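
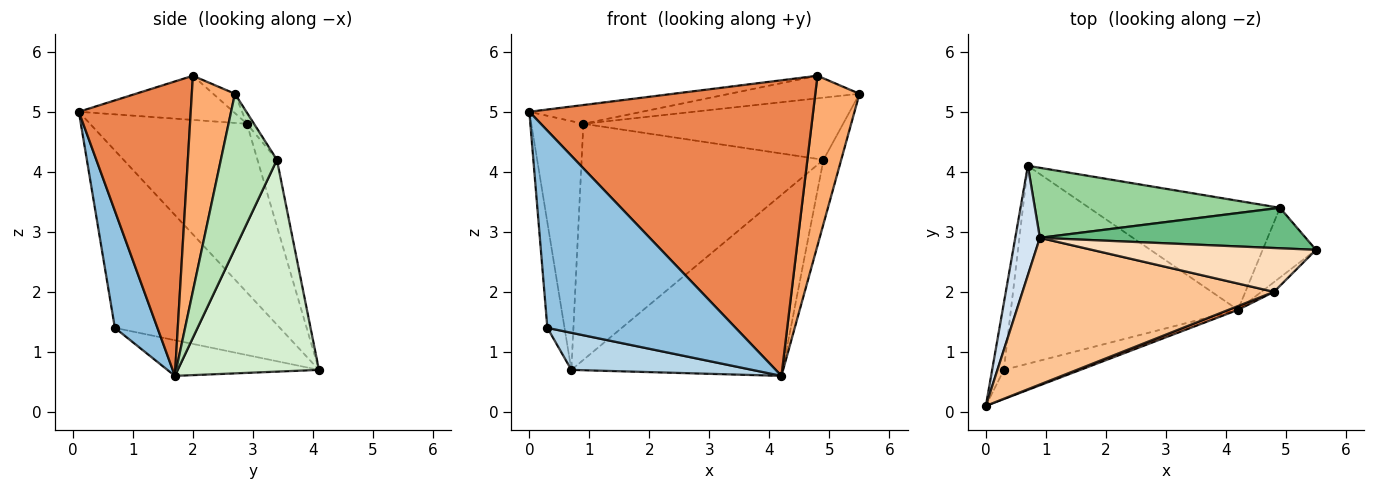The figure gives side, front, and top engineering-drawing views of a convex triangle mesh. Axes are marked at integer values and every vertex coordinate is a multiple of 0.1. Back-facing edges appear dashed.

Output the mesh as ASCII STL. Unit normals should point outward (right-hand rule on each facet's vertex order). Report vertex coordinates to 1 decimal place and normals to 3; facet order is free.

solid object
 facet normal -0.992 0.103 -0.065
  outer loop
   vertex 0.3 0.7 1.4
   vertex 0.0 0.1 5.0
   vertex 0.7 4.1 0.7
  endloop
 endfacet
 facet normal 0.218 -0.965 -0.143
  outer loop
   vertex 0.3 0.7 1.4
   vertex 4.2 1.7 0.6
   vertex 0.0 0.1 5.0
  endloop
 endfacet
 facet normal -0.153 -0.182 -0.971
  outer loop
   vertex 0.3 0.7 1.4
   vertex 0.7 4.1 0.7
   vertex 4.2 1.7 0.6
  endloop
 endfacet
 facet normal -0.940 0.312 0.137
  outer loop
   vertex 0.9 2.9 4.8
   vertex 0.7 4.1 0.7
   vertex 0.0 0.1 5.0
  endloop
 endfacet
 facet normal 0.367 -0.930 0.012
  outer loop
   vertex 4.8 2.0 5.6
   vertex 0.0 0.1 5.0
   vertex 4.2 1.7 0.6
  endloop
 endfacet
 facet normal 0.698 -0.715 -0.041
  outer loop
   vertex 4.8 2.0 5.6
   vertex 4.2 1.7 0.6
   vertex 5.5 2.7 5.3
  endloop
 endfacet
 facet normal -0.172 0.125 0.977
  outer loop
   vertex 4.8 2.0 5.6
   vertex 0.9 2.9 4.8
   vertex 0.0 0.1 5.0
  endloop
 endfacet
 facet normal -0.077 0.456 0.886
  outer loop
   vertex 4.8 2.0 5.6
   vertex 5.5 2.7 5.3
   vertex 0.9 2.9 4.8
  endloop
 endfacet
 facet normal -0.023 0.838 0.546
  outer loop
   vertex 4.9 3.4 4.2
   vertex 0.9 2.9 4.8
   vertex 5.5 2.7 5.3
  endloop
 endfacet
 facet normal -0.077 0.956 0.284
  outer loop
   vertex 4.9 3.4 4.2
   vertex 0.7 4.1 0.7
   vertex 0.9 2.9 4.8
  endloop
 endfacet
 facet normal 0.906 0.287 -0.312
  outer loop
   vertex 4.9 3.4 4.2
   vertex 5.5 2.7 5.3
   vertex 4.2 1.7 0.6
  endloop
 endfacet
 facet normal 0.497 0.743 -0.448
  outer loop
   vertex 4.9 3.4 4.2
   vertex 4.2 1.7 0.6
   vertex 0.7 4.1 0.7
  endloop
 endfacet
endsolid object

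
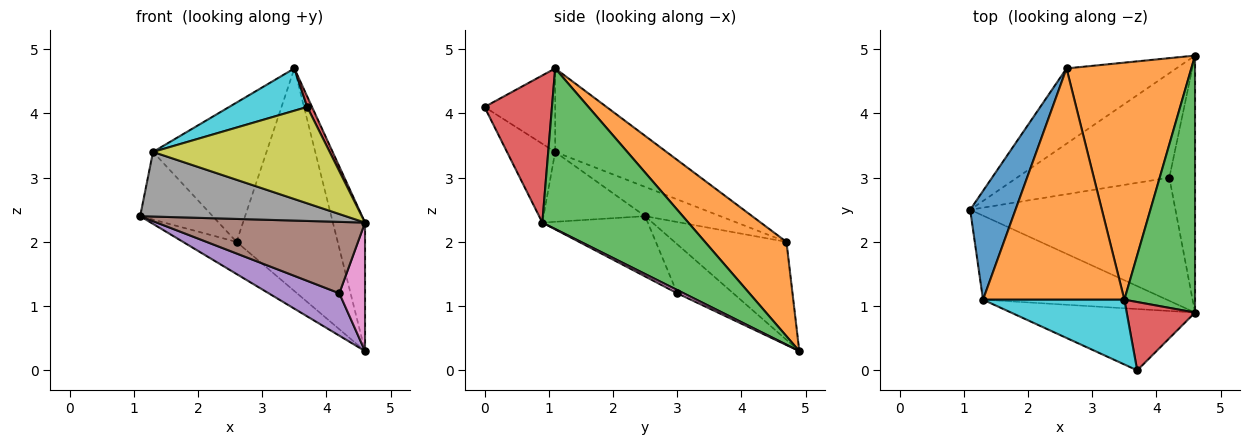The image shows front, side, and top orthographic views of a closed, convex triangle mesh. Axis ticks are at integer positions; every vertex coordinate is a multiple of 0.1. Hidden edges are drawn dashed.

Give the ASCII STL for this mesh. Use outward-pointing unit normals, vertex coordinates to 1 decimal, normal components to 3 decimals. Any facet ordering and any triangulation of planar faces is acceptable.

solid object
 facet normal -0.635 0.303 -0.711
  outer loop
   vertex 2.6 4.7 2.0
   vertex 4.6 4.9 0.3
   vertex 1.1 2.5 2.4
  endloop
 endfacet
 facet normal 0.483 0.599 0.638
  outer loop
   vertex 2.6 4.7 2.0
   vertex 3.5 1.1 4.7
   vertex 4.6 4.9 0.3
  endloop
 endfacet
 facet normal 0.897 0.197 0.395
  outer loop
   vertex 4.6 0.9 2.3
   vertex 4.6 4.9 0.3
   vertex 3.5 1.1 4.7
  endloop
 endfacet
 facet normal 0.905 -0.065 0.420
  outer loop
   vertex 4.6 0.9 2.3
   vertex 3.5 1.1 4.7
   vertex 3.7 0.0 4.1
  endloop
 endfacet
 facet normal -0.286 -0.360 -0.888
  outer loop
   vertex 4.2 3.0 1.2
   vertex 1.1 2.5 2.4
   vertex 4.6 4.9 0.3
  endloop
 endfacet
 facet normal -0.246 -0.486 -0.839
  outer loop
   vertex 4.2 3.0 1.2
   vertex 4.6 0.9 2.3
   vertex 1.1 2.5 2.4
  endloop
 endfacet
 facet normal 0.111 -0.444 -0.889
  outer loop
   vertex 4.2 3.0 1.2
   vertex 4.6 4.9 0.3
   vertex 4.6 0.9 2.3
  endloop
 endfacet
 facet normal -0.288 -0.583 -0.759
  outer loop
   vertex 1.3 1.1 3.4
   vertex 1.1 2.5 2.4
   vertex 4.6 0.9 2.3
  endloop
 endfacet
 facet normal -0.224 -0.822 -0.523
  outer loop
   vertex 1.3 1.1 3.4
   vertex 4.6 0.9 2.3
   vertex 3.7 0.0 4.1
  endloop
 endfacet
 facet normal -0.443 -0.490 0.750
  outer loop
   vertex 1.3 1.1 3.4
   vertex 3.7 0.0 4.1
   vertex 3.5 1.1 4.7
  endloop
 endfacet
 facet normal -0.481 0.463 0.745
  outer loop
   vertex 1.3 1.1 3.4
   vertex 2.6 4.7 2.0
   vertex 1.1 2.5 2.4
  endloop
 endfacet
 facet normal -0.452 0.460 0.764
  outer loop
   vertex 1.3 1.1 3.4
   vertex 3.5 1.1 4.7
   vertex 2.6 4.7 2.0
  endloop
 endfacet
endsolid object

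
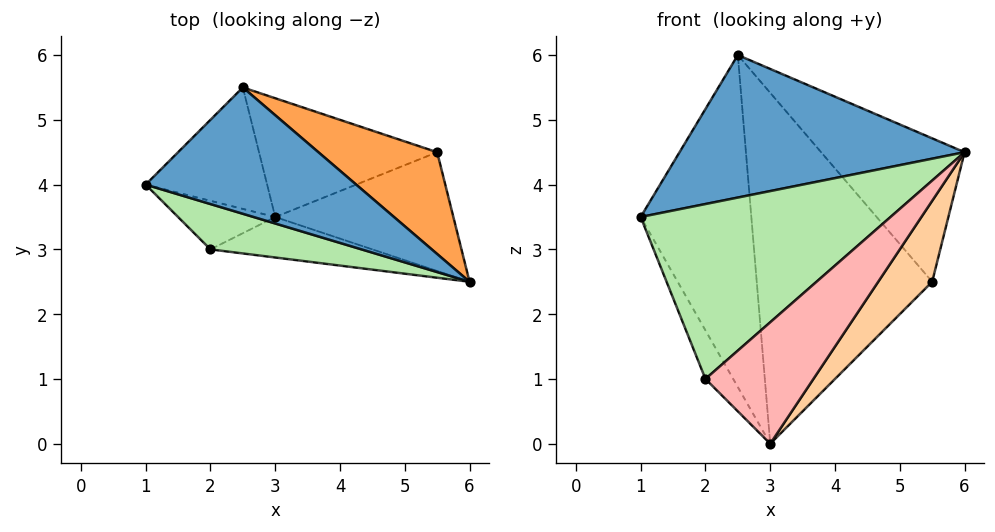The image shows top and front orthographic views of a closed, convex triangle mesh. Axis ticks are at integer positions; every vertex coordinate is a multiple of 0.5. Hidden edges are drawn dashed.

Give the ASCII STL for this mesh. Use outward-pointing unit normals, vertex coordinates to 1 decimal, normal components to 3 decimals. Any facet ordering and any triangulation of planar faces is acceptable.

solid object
 facet normal -0.336 -0.705 0.625
  outer loop
   vertex 2.5 5.5 6.0
   vertex 1.0 4.0 3.5
   vertex 6.0 2.5 4.5
  endloop
 endfacet
 facet normal -0.344 0.882 -0.323
  outer loop
   vertex 3.0 3.5 0.0
   vertex 1.0 4.0 3.5
   vertex 2.5 5.5 6.0
  endloop
 endfacet
 facet normal 0.688 0.592 0.420
  outer loop
   vertex 5.5 4.5 2.5
   vertex 2.5 5.5 6.0
   vertex 6.0 2.5 4.5
  endloop
 endfacet
 facet normal 0.725 -0.388 -0.569
  outer loop
   vertex 5.5 4.5 2.5
   vertex 6.0 2.5 4.5
   vertex 3.0 3.5 0.0
  endloop
 endfacet
 facet normal -0.058 0.946 -0.320
  outer loop
   vertex 5.5 4.5 2.5
   vertex 3.0 3.5 0.0
   vertex 2.5 5.5 6.0
  endloop
 endfacet
 facet normal -0.322 -0.916 0.238
  outer loop
   vertex 2.0 3.0 1.0
   vertex 6.0 2.5 4.5
   vertex 1.0 4.0 3.5
  endloop
 endfacet
 facet normal -0.728 0.485 -0.485
  outer loop
   vertex 2.0 3.0 1.0
   vertex 1.0 4.0 3.5
   vertex 3.0 3.5 0.0
  endloop
 endfacet
 facet normal 0.156 -0.937 -0.312
  outer loop
   vertex 2.0 3.0 1.0
   vertex 3.0 3.5 0.0
   vertex 6.0 2.5 4.5
  endloop
 endfacet
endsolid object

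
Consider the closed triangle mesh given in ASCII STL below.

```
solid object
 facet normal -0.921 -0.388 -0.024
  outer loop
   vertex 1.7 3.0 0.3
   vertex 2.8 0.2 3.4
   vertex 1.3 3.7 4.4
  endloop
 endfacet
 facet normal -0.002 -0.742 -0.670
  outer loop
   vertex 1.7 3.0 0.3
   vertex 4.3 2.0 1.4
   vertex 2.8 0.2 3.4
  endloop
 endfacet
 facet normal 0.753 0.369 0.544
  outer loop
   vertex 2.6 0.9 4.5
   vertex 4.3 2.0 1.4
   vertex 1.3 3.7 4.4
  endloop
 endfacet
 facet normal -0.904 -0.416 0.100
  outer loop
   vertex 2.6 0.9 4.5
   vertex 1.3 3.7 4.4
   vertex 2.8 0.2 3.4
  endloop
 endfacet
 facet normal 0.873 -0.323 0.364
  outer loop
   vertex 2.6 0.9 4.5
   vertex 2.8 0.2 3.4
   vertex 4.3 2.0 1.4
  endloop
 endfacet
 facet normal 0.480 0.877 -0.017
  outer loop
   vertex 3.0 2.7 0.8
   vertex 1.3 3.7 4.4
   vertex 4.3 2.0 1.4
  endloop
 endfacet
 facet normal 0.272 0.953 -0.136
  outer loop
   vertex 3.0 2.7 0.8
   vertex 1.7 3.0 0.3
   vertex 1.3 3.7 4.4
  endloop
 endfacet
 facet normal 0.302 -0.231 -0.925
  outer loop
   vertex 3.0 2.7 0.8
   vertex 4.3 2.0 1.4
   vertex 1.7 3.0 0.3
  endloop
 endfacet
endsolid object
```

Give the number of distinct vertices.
6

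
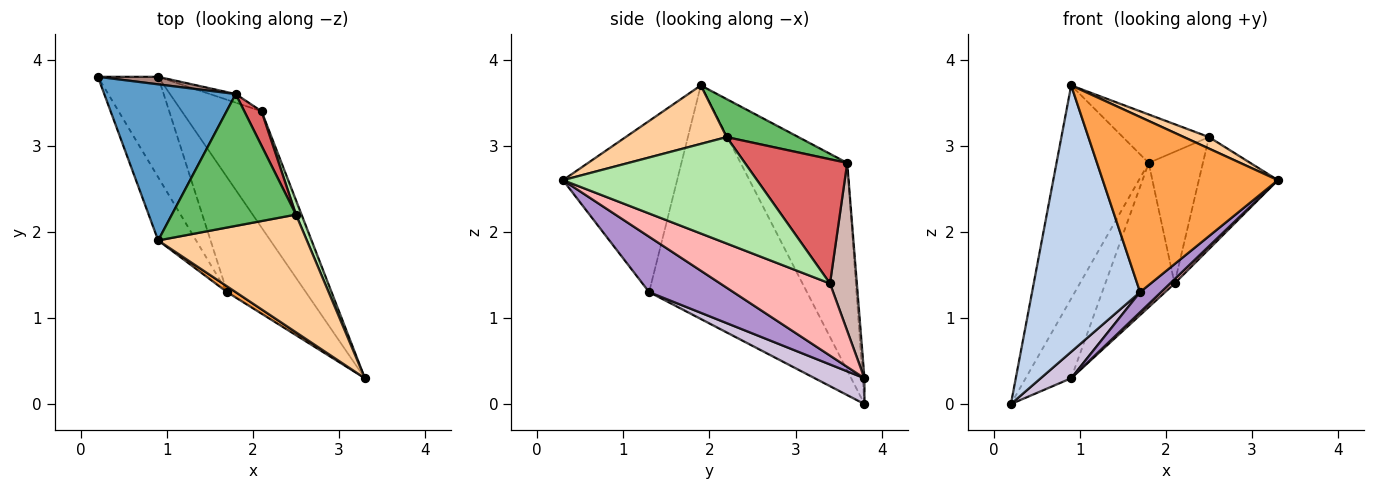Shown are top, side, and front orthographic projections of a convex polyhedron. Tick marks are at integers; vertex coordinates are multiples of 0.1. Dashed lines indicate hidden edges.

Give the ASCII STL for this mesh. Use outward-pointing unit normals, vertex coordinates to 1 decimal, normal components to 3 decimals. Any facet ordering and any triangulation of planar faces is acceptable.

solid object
 facet normal -0.682 0.590 0.432
  outer loop
   vertex 1.8 3.6 2.8
   vertex 0.2 3.8 0.0
   vertex 0.9 1.9 3.7
  endloop
 endfacet
 facet normal -0.818 -0.560 -0.133
  outer loop
   vertex 1.7 1.3 1.3
   vertex 0.9 1.9 3.7
   vertex 0.2 3.8 0.0
  endloop
 endfacet
 facet normal -0.546 -0.837 0.027
  outer loop
   vertex 1.7 1.3 1.3
   vertex 3.3 0.3 2.6
   vertex 0.9 1.9 3.7
  endloop
 endfacet
 facet normal 0.365 -0.090 0.927
  outer loop
   vertex 2.5 2.2 3.1
   vertex 0.9 1.9 3.7
   vertex 3.3 0.3 2.6
  endloop
 endfacet
 facet normal 0.276 0.331 0.902
  outer loop
   vertex 2.5 2.2 3.1
   vertex 1.8 3.6 2.8
   vertex 0.9 1.9 3.7
  endloop
 endfacet
 facet normal 0.925 0.377 0.048
  outer loop
   vertex 2.5 2.2 3.1
   vertex 3.3 0.3 2.6
   vertex 2.1 3.4 1.4
  endloop
 endfacet
 facet normal 0.877 0.465 0.122
  outer loop
   vertex 2.5 2.2 3.1
   vertex 2.1 3.4 1.4
   vertex 1.8 3.6 2.8
  endloop
 endfacet
 facet normal 0.670 -0.027 -0.741
  outer loop
   vertex 0.9 3.8 0.3
   vertex 2.1 3.4 1.4
   vertex 3.3 0.3 2.6
  endloop
 endfacet
 facet normal 0.569 -0.142 -0.810
  outer loop
   vertex 0.9 3.8 0.3
   vertex 3.3 0.3 2.6
   vertex 1.7 1.3 1.3
  endloop
 endfacet
 facet normal 0.383 -0.235 -0.893
  outer loop
   vertex 0.9 3.8 0.3
   vertex 1.7 1.3 1.3
   vertex 0.2 3.8 0.0
  endloop
 endfacet
 facet normal -0.040 0.995 0.094
  outer loop
   vertex 0.9 3.8 0.3
   vertex 0.2 3.8 0.0
   vertex 1.8 3.6 2.8
  endloop
 endfacet
 facet normal 0.361 0.931 -0.056
  outer loop
   vertex 0.9 3.8 0.3
   vertex 1.8 3.6 2.8
   vertex 2.1 3.4 1.4
  endloop
 endfacet
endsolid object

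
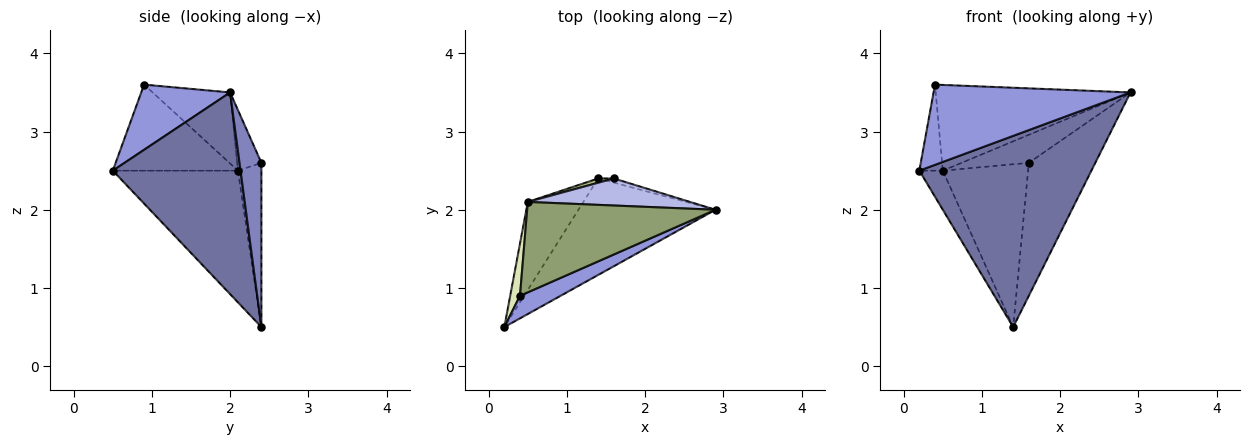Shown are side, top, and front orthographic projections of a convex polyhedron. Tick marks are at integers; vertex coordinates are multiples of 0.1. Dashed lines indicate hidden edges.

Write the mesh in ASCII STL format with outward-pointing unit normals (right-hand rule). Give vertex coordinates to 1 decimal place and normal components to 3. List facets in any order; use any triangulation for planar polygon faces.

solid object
 facet normal 0.552 -0.744 -0.375
  outer loop
   vertex 1.4 2.4 0.5
   vertex 2.9 2.0 3.5
   vertex 0.2 0.5 2.5
  endloop
 endfacet
 facet normal 0.313 0.949 -0.030
  outer loop
   vertex 1.6 2.4 2.6
   vertex 2.9 2.0 3.5
   vertex 1.4 2.4 0.5
  endloop
 endfacet
 facet normal 0.398 -0.883 0.249
  outer loop
   vertex 0.4 0.9 3.6
   vertex 0.2 0.5 2.5
   vertex 2.9 2.0 3.5
  endloop
 endfacet
 facet normal -0.251 0.696 0.672
  outer loop
   vertex 0.5 2.1 2.5
   vertex 2.9 2.0 3.5
   vertex 1.6 2.4 2.6
  endloop
 endfacet
 facet normal -0.264 0.664 0.700
  outer loop
   vertex 0.5 2.1 2.5
   vertex 0.4 0.9 3.6
   vertex 2.9 2.0 3.5
  endloop
 endfacet
 facet normal -0.265 0.964 0.025
  outer loop
   vertex 0.5 2.1 2.5
   vertex 1.6 2.4 2.6
   vertex 1.4 2.4 0.5
  endloop
 endfacet
 facet normal -0.908 0.170 -0.383
  outer loop
   vertex 0.5 2.1 2.5
   vertex 1.4 2.4 0.5
   vertex 0.2 0.5 2.5
  endloop
 endfacet
 facet normal -0.977 0.183 0.111
  outer loop
   vertex 0.5 2.1 2.5
   vertex 0.2 0.5 2.5
   vertex 0.4 0.9 3.6
  endloop
 endfacet
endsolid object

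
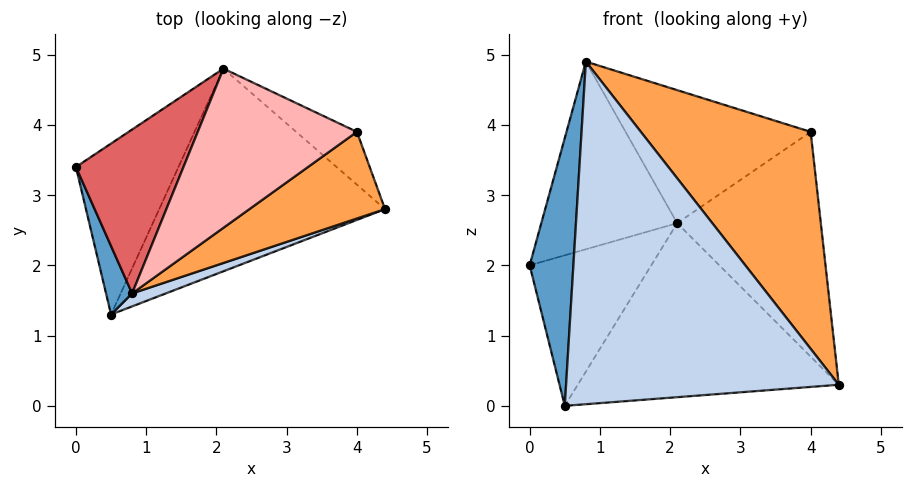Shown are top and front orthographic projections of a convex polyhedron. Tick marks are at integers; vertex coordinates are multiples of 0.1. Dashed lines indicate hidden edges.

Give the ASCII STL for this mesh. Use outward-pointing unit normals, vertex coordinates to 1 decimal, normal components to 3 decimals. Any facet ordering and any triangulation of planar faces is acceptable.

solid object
 facet normal -0.951 -0.299 0.077
  outer loop
   vertex 0.8 1.6 4.9
   vertex 0.0 3.4 2.0
   vertex 0.5 1.3 0.0
  endloop
 endfacet
 facet normal 0.356 -0.934 0.035
  outer loop
   vertex 0.8 1.6 4.9
   vertex 0.5 1.3 0.0
   vertex 4.4 2.8 0.3
  endloop
 endfacet
 facet normal 0.617 -0.731 0.292
  outer loop
   vertex 4.0 3.9 3.9
   vertex 0.8 1.6 4.9
   vertex 4.4 2.8 0.3
  endloop
 endfacet
 facet normal -0.221 0.645 -0.732
  outer loop
   vertex 2.1 4.8 2.6
   vertex 0.5 1.3 0.0
   vertex 0.0 3.4 2.0
  endloop
 endfacet
 facet normal -0.189 0.640 -0.745
  outer loop
   vertex 2.1 4.8 2.6
   vertex 4.4 2.8 0.3
   vertex 0.5 1.3 0.0
  endloop
 endfacet
 facet normal 0.526 0.828 -0.195
  outer loop
   vertex 2.1 4.8 2.6
   vertex 4.0 3.9 3.9
   vertex 4.4 2.8 0.3
  endloop
 endfacet
 facet normal -0.568 0.620 0.541
  outer loop
   vertex 2.1 4.8 2.6
   vertex 0.0 3.4 2.0
   vertex 0.8 1.6 4.9
  endloop
 endfacet
 facet normal -0.216 0.626 0.749
  outer loop
   vertex 2.1 4.8 2.6
   vertex 0.8 1.6 4.9
   vertex 4.0 3.9 3.9
  endloop
 endfacet
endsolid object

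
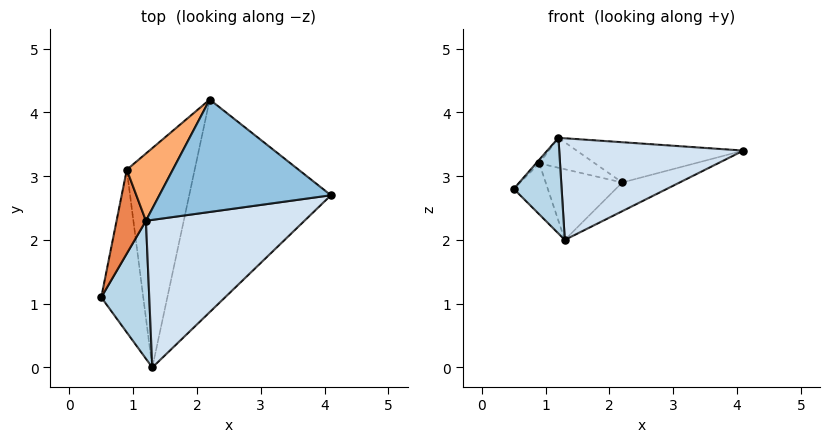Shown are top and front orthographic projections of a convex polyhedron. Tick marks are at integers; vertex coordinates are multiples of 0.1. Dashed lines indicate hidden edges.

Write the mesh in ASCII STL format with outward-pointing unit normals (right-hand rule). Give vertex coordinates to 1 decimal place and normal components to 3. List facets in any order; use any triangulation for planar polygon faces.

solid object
 facet normal 0.344 0.126 -0.930
  outer loop
   vertex 1.3 0.0 2.0
   vertex 2.2 4.2 2.9
   vertex 4.1 2.7 3.4
  endloop
 endfacet
 facet normal 0.018 0.337 0.941
  outer loop
   vertex 1.2 2.3 3.6
   vertex 4.1 2.7 3.4
   vertex 2.2 4.2 2.9
  endloop
 endfacet
 facet normal 0.038 -0.570 0.821
  outer loop
   vertex 1.2 2.3 3.6
   vertex 0.5 1.1 2.8
   vertex 1.3 0.0 2.0
  endloop
 endfacet
 facet normal 0.134 -0.562 0.816
  outer loop
   vertex 1.2 2.3 3.6
   vertex 1.3 0.0 2.0
   vertex 4.1 2.7 3.4
  endloop
 endfacet
 facet normal -0.772 0.028 0.634
  outer loop
   vertex 0.9 3.1 3.2
   vertex 0.5 1.1 2.8
   vertex 1.2 2.3 3.6
  endloop
 endfacet
 facet normal -0.132 0.403 0.906
  outer loop
   vertex 0.9 3.1 3.2
   vertex 1.2 2.3 3.6
   vertex 2.2 4.2 2.9
  endloop
 endfacet
 facet normal -0.477 0.263 -0.839
  outer loop
   vertex 0.9 3.1 3.2
   vertex 1.3 0.0 2.0
   vertex 0.5 1.1 2.8
  endloop
 endfacet
 facet normal -0.432 0.277 -0.858
  outer loop
   vertex 0.9 3.1 3.2
   vertex 2.2 4.2 2.9
   vertex 1.3 0.0 2.0
  endloop
 endfacet
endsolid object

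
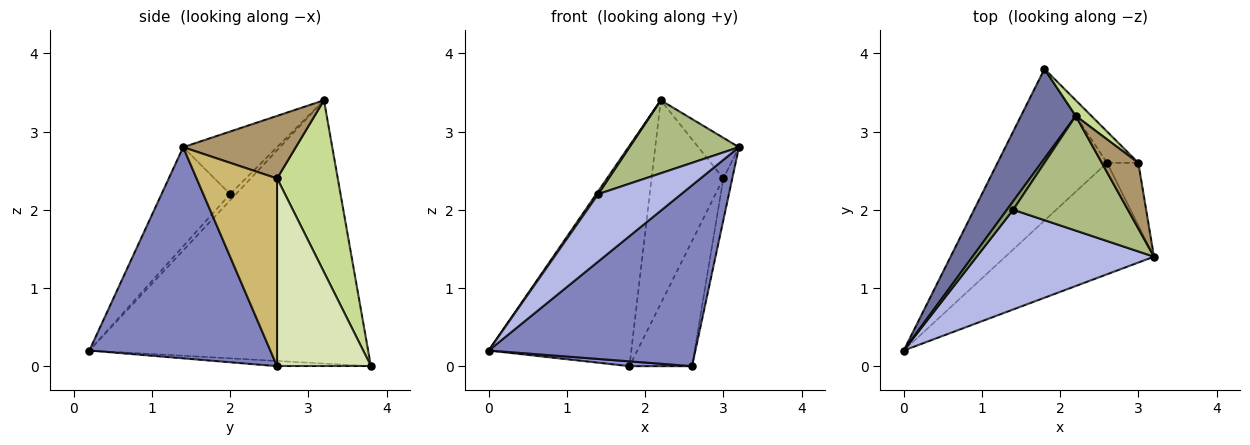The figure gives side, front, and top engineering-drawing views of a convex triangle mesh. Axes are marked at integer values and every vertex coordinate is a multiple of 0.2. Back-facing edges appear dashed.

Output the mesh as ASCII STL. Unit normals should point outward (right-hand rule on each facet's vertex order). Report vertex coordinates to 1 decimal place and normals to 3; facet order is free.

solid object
 facet normal -0.875 0.448 0.182
  outer loop
   vertex 2.2 3.2 3.4
   vertex 1.8 3.8 0.0
   vertex 0.0 0.2 0.2
  endloop
 endfacet
 facet normal 0.598 -0.683 -0.421
  outer loop
   vertex 2.6 2.6 0.0
   vertex 3.2 1.4 2.8
   vertex 0.0 0.2 0.2
  endloop
 endfacet
 facet normal -0.048 -0.032 -0.998
  outer loop
   vertex 2.6 2.6 0.0
   vertex 0.0 0.2 0.2
   vertex 1.8 3.8 0.0
  endloop
 endfacet
 facet normal -0.420 -0.508 0.752
  outer loop
   vertex 1.4 2.0 2.2
   vertex 0.0 0.2 0.2
   vertex 3.2 1.4 2.8
  endloop
 endfacet
 facet normal -0.688 -0.229 0.688
  outer loop
   vertex 1.4 2.0 2.2
   vertex 2.2 3.2 3.4
   vertex 0.0 0.2 0.2
  endloop
 endfacet
 facet normal -0.418 -0.488 0.766
  outer loop
   vertex 1.4 2.0 2.2
   vertex 3.2 1.4 2.8
   vertex 2.2 3.2 3.4
  endloop
 endfacet
 facet normal 0.645 0.762 0.059
  outer loop
   vertex 3.0 2.6 2.4
   vertex 1.8 3.8 0.0
   vertex 2.2 3.2 3.4
  endloop
 endfacet
 facet normal 0.824 0.549 -0.137
  outer loop
   vertex 3.0 2.6 2.4
   vertex 2.6 2.6 0.0
   vertex 1.8 3.8 0.0
  endloop
 endfacet
 facet normal 0.825 0.298 0.481
  outer loop
   vertex 3.0 2.6 2.4
   vertex 2.2 3.2 3.4
   vertex 3.2 1.4 2.8
  endloop
 endfacet
 facet normal 0.981 0.109 -0.163
  outer loop
   vertex 3.0 2.6 2.4
   vertex 3.2 1.4 2.8
   vertex 2.6 2.6 0.0
  endloop
 endfacet
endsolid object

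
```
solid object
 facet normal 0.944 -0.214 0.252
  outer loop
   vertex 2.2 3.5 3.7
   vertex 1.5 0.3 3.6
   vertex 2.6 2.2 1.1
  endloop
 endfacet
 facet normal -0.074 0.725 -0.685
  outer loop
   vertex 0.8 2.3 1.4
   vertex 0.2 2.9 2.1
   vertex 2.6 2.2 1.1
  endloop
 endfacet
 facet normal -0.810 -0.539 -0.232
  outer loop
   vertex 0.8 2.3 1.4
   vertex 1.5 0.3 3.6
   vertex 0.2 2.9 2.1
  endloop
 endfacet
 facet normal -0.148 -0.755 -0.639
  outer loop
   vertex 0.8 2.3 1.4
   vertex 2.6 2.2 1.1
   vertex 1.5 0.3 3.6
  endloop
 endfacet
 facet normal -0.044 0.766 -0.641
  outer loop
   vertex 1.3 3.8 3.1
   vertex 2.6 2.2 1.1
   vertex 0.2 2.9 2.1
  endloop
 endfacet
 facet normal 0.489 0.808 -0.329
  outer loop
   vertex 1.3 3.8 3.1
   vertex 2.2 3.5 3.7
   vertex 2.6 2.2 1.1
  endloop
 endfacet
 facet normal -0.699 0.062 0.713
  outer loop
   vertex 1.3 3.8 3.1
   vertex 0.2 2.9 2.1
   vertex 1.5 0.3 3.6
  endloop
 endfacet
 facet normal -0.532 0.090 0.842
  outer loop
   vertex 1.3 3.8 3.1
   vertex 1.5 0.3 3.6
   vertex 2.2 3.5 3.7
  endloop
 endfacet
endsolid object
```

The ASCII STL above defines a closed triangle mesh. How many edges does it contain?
12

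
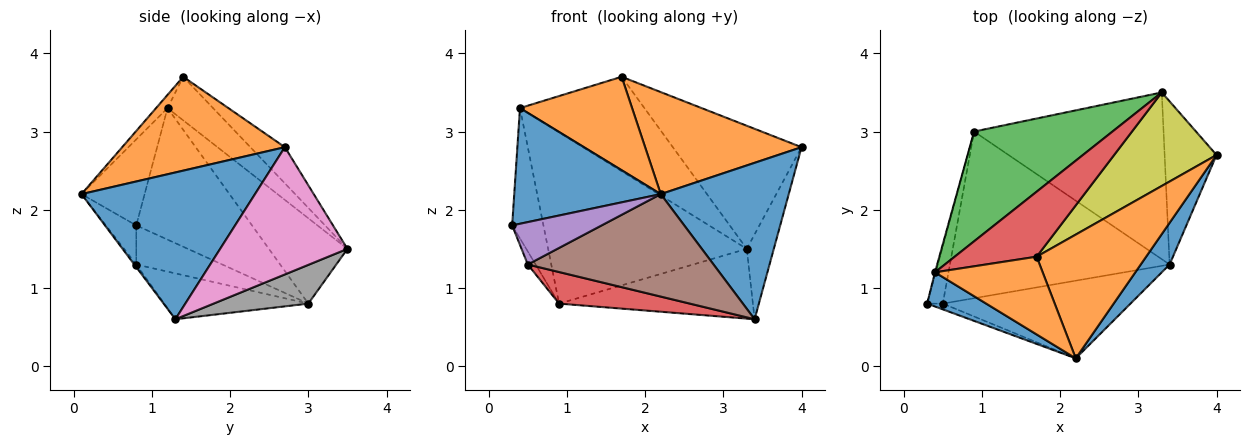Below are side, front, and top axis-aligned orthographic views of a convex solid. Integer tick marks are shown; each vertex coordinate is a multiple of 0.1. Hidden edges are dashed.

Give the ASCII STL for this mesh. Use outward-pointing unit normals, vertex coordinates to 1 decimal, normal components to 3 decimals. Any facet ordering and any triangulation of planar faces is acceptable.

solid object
 facet normal 0.795 -0.586 0.156
  outer loop
   vertex 3.4 1.3 0.6
   vertex 4.0 2.7 2.8
   vertex 2.2 0.1 2.2
  endloop
 endfacet
 facet normal 0.552 -0.530 0.644
  outer loop
   vertex 1.7 1.4 3.7
   vertex 2.2 0.1 2.2
   vertex 4.0 2.7 2.8
  endloop
 endfacet
 facet normal -0.925 0.084 -0.370
  outer loop
   vertex 0.5 0.8 1.3
   vertex 0.3 0.8 1.8
   vertex 0.9 3.0 0.8
  endloop
 endfacet
 facet normal -0.201 -0.182 -0.963
  outer loop
   vertex 0.5 0.8 1.3
   vertex 0.9 3.0 0.8
   vertex 3.4 1.3 0.6
  endloop
 endfacet
 facet normal -0.319 -0.939 -0.128
  outer loop
   vertex 0.5 0.8 1.3
   vertex 2.2 0.1 2.2
   vertex 0.3 0.8 1.8
  endloop
 endfacet
 facet normal -0.008 -0.797 -0.604
  outer loop
   vertex 0.5 0.8 1.3
   vertex 3.4 1.3 0.6
   vertex 2.2 0.1 2.2
  endloop
 endfacet
 facet normal 0.909 0.193 -0.371
  outer loop
   vertex 3.3 3.5 1.5
   vertex 4.0 2.7 2.8
   vertex 3.4 1.3 0.6
  endloop
 endfacet
 facet normal 0.185 0.379 -0.907
  outer loop
   vertex 3.3 3.5 1.5
   vertex 3.4 1.3 0.6
   vertex 0.9 3.0 0.8
  endloop
 endfacet
 facet normal -0.209 0.779 0.592
  outer loop
   vertex 3.3 3.5 1.5
   vertex 1.7 1.4 3.7
   vertex 4.0 2.7 2.8
  endloop
 endfacet
 facet normal -0.965 0.261 -0.005
  outer loop
   vertex 0.4 1.2 3.3
   vertex 0.9 3.0 0.8
   vertex 0.3 0.8 1.8
  endloop
 endfacet
 facet normal -0.382 -0.886 0.262
  outer loop
   vertex 0.4 1.2 3.3
   vertex 0.3 0.8 1.8
   vertex 2.2 0.1 2.2
  endloop
 endfacet
 facet normal -0.078 -0.766 0.638
  outer loop
   vertex 0.4 1.2 3.3
   vertex 2.2 0.1 2.2
   vertex 1.7 1.4 3.7
  endloop
 endfacet
 facet normal -0.316 0.799 0.512
  outer loop
   vertex 0.4 1.2 3.3
   vertex 3.3 3.5 1.5
   vertex 0.9 3.0 0.8
  endloop
 endfacet
 facet normal -0.288 0.789 0.543
  outer loop
   vertex 0.4 1.2 3.3
   vertex 1.7 1.4 3.7
   vertex 3.3 3.5 1.5
  endloop
 endfacet
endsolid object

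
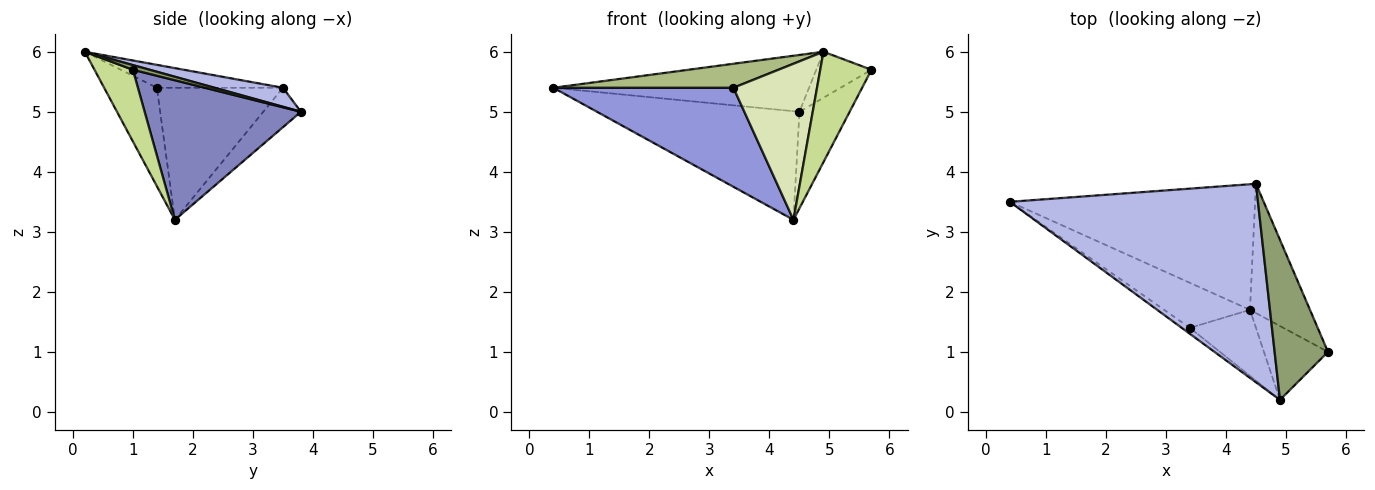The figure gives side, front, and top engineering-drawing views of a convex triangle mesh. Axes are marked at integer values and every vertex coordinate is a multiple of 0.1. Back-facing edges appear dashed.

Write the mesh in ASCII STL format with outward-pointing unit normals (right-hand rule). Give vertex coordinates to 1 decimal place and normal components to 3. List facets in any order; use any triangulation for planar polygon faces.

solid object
 facet normal -0.121 0.649 -0.751
  outer loop
   vertex 4.4 1.7 3.2
   vertex 0.4 3.5 5.4
   vertex 4.5 3.8 5.0
  endloop
 endfacet
 facet normal 0.881 0.283 -0.379
  outer loop
   vertex 4.4 1.7 3.2
   vertex 4.5 3.8 5.0
   vertex 5.7 1.0 5.7
  endloop
 endfacet
 facet normal -0.537 -0.768 -0.349
  outer loop
   vertex 3.4 1.4 5.4
   vertex 0.4 3.5 5.4
   vertex 4.4 1.7 3.2
  endloop
 endfacet
 facet normal 0.073 0.274 0.959
  outer loop
   vertex 4.9 0.2 6.0
   vertex 4.5 3.8 5.0
   vertex 0.4 3.5 5.4
  endloop
 endfacet
 facet normal 0.084 0.275 0.958
  outer loop
   vertex 4.9 0.2 6.0
   vertex 5.7 1.0 5.7
   vertex 4.5 3.8 5.0
  endloop
 endfacet
 facet normal -0.562 -0.803 -0.201
  outer loop
   vertex 4.9 0.2 6.0
   vertex 0.4 3.5 5.4
   vertex 3.4 1.4 5.4
  endloop
 endfacet
 facet normal 0.528 -0.706 -0.472
  outer loop
   vertex 4.9 0.2 6.0
   vertex 4.4 1.7 3.2
   vertex 5.7 1.0 5.7
  endloop
 endfacet
 facet normal -0.502 -0.796 -0.337
  outer loop
   vertex 4.9 0.2 6.0
   vertex 3.4 1.4 5.4
   vertex 4.4 1.7 3.2
  endloop
 endfacet
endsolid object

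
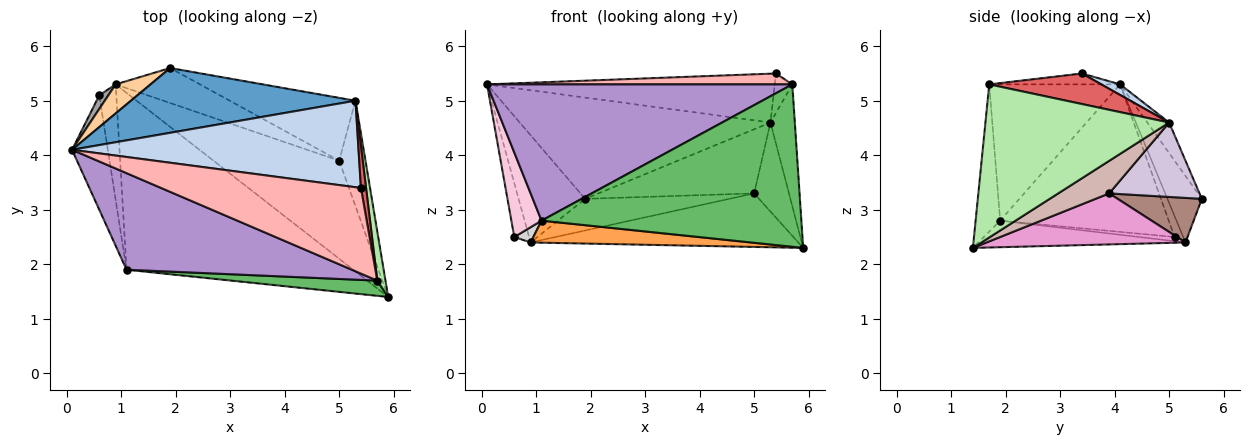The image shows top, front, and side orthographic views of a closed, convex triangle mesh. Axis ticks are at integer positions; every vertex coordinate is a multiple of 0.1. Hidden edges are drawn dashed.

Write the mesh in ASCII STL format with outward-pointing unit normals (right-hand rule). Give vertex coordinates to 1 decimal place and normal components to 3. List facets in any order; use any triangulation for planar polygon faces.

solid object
 facet normal -0.073 0.840 0.537
  outer loop
   vertex 5.3 5.0 4.6
   vertex 1.9 5.6 3.2
   vertex 0.1 4.1 5.3
  endloop
 endfacet
 facet normal 0.032 0.492 0.870
  outer loop
   vertex 5.3 5.0 4.6
   vertex 0.1 4.1 5.3
   vertex 5.4 3.4 5.5
  endloop
 endfacet
 facet normal -0.115 -0.123 -0.986
  outer loop
   vertex 0.9 5.3 2.4
   vertex 5.9 1.4 2.3
   vertex 1.1 1.9 2.8
  endloop
 endfacet
 facet normal -0.446 0.864 0.234
  outer loop
   vertex 0.9 5.3 2.4
   vertex 0.1 4.1 5.3
   vertex 1.9 5.6 3.2
  endloop
 endfacet
 facet normal -0.094 -0.991 0.093
  outer loop
   vertex 5.7 1.7 5.3
   vertex 1.1 1.9 2.8
   vertex 5.9 1.4 2.3
  endloop
 endfacet
 facet normal 0.990 0.131 0.053
  outer loop
   vertex 5.7 1.7 5.3
   vertex 5.9 1.4 2.3
   vertex 5.3 5.0 4.6
  endloop
 endfacet
 facet normal 0.975 0.153 0.163
  outer loop
   vertex 5.7 1.7 5.3
   vertex 5.3 5.0 4.6
   vertex 5.4 3.4 5.5
  endloop
 endfacet
 facet normal -0.054 -0.126 0.991
  outer loop
   vertex 5.7 1.7 5.3
   vertex 5.4 3.4 5.5
   vertex 0.1 4.1 5.3
  endloop
 endfacet
 facet normal -0.330 -0.770 0.546
  outer loop
   vertex 5.7 1.7 5.3
   vertex 0.1 4.1 5.3
   vertex 1.1 1.9 2.8
  endloop
 endfacet
 facet normal 0.383 0.660 -0.647
  outer loop
   vertex 5.0 3.9 3.3
   vertex 1.9 5.6 3.2
   vertex 5.3 5.0 4.6
  endloop
 endfacet
 facet normal 0.365 0.625 -0.690
  outer loop
   vertex 5.0 3.9 3.3
   vertex 0.9 5.3 2.4
   vertex 1.9 5.6 3.2
  endloop
 endfacet
 facet normal 0.686 0.469 -0.556
  outer loop
   vertex 5.0 3.9 3.3
   vertex 5.3 5.0 4.6
   vertex 5.9 1.4 2.3
  endloop
 endfacet
 facet normal 0.336 0.452 -0.827
  outer loop
   vertex 5.0 3.9 3.3
   vertex 5.9 1.4 2.3
   vertex 0.9 5.3 2.4
  endloop
 endfacet
 facet normal -0.957 -0.171 -0.232
  outer loop
   vertex 0.6 5.1 2.5
   vertex 1.1 1.9 2.8
   vertex 0.1 4.1 5.3
  endloop
 endfacet
 facet normal -0.492 0.844 0.214
  outer loop
   vertex 0.6 5.1 2.5
   vertex 0.1 4.1 5.3
   vertex 0.9 5.3 2.4
  endloop
 endfacet
 facet normal -0.236 -0.127 -0.963
  outer loop
   vertex 0.6 5.1 2.5
   vertex 0.9 5.3 2.4
   vertex 1.1 1.9 2.8
  endloop
 endfacet
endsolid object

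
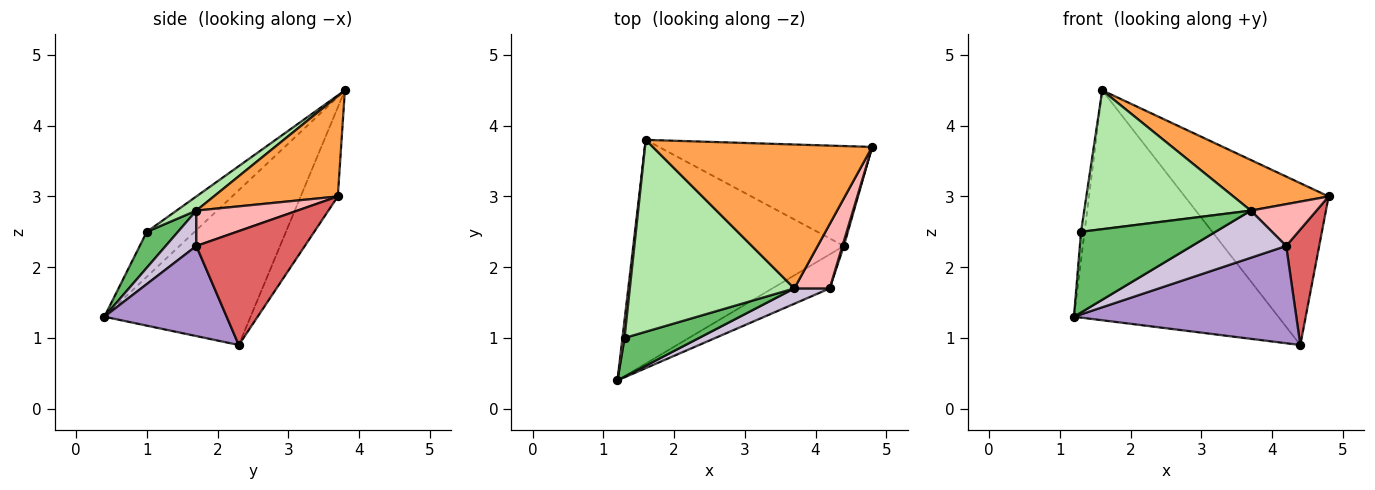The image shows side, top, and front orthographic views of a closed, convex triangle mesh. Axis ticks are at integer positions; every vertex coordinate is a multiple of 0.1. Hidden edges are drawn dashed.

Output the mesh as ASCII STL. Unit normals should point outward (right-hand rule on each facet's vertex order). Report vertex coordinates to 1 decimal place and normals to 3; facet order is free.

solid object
 facet normal -0.456 0.638 -0.621
  outer loop
   vertex 4.4 2.3 0.9
   vertex 1.2 0.4 1.3
   vertex 1.6 3.8 4.5
  endloop
 endfacet
 facet normal -0.215 0.831 -0.513
  outer loop
   vertex 4.4 2.3 0.9
   vertex 1.6 3.8 4.5
   vertex 4.8 3.7 3.0
  endloop
 endfacet
 facet normal 0.396 -0.305 0.866
  outer loop
   vertex 3.7 1.7 2.8
   vertex 4.8 3.7 3.0
   vertex 1.6 3.8 4.5
  endloop
 endfacet
 facet normal -0.996 0.074 0.046
  outer loop
   vertex 1.3 1.0 2.5
   vertex 1.6 3.8 4.5
   vertex 1.2 0.4 1.3
  endloop
 endfacet
 facet normal 0.204 -0.882 0.424
  outer loop
   vertex 1.3 1.0 2.5
   vertex 1.2 0.4 1.3
   vertex 3.7 1.7 2.8
  endloop
 endfacet
 facet normal 0.070 -0.585 0.808
  outer loop
   vertex 1.3 1.0 2.5
   vertex 3.7 1.7 2.8
   vertex 1.6 3.8 4.5
  endloop
 endfacet
 facet normal 0.957 -0.291 0.012
  outer loop
   vertex 4.2 1.7 2.3
   vertex 4.4 2.3 0.9
   vertex 4.8 3.7 3.0
  endloop
 endfacet
 facet normal 0.642 -0.418 0.642
  outer loop
   vertex 4.2 1.7 2.3
   vertex 4.8 3.7 3.0
   vertex 3.7 1.7 2.8
  endloop
 endfacet
 facet normal 0.461 -0.838 -0.293
  outer loop
   vertex 4.2 1.7 2.3
   vertex 1.2 0.4 1.3
   vertex 4.4 2.3 0.9
  endloop
 endfacet
 facet normal 0.295 -0.909 0.295
  outer loop
   vertex 4.2 1.7 2.3
   vertex 3.7 1.7 2.8
   vertex 1.2 0.4 1.3
  endloop
 endfacet
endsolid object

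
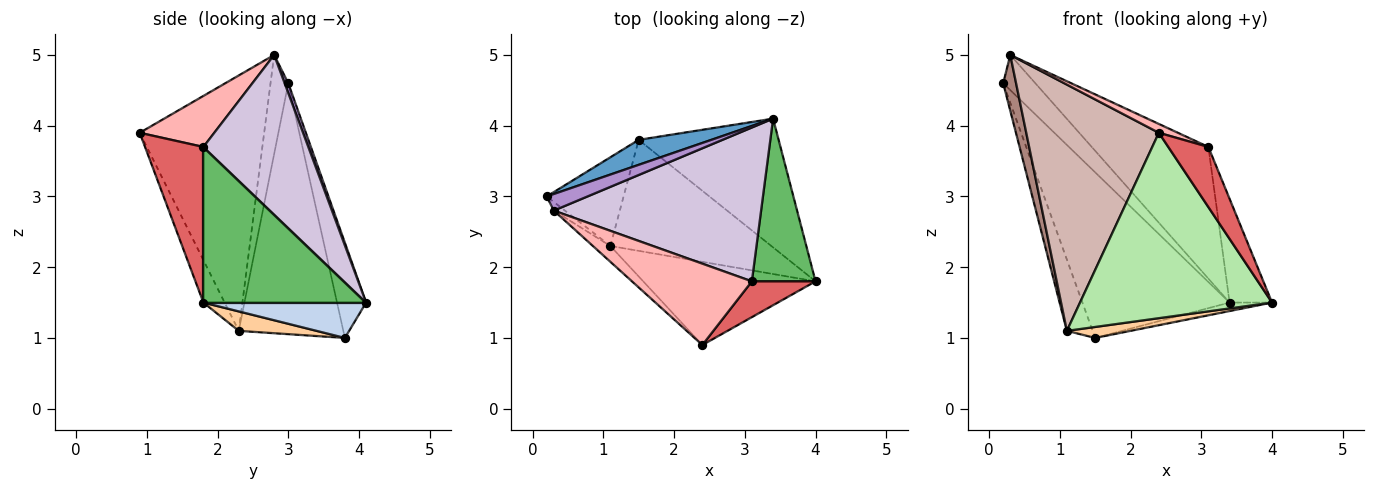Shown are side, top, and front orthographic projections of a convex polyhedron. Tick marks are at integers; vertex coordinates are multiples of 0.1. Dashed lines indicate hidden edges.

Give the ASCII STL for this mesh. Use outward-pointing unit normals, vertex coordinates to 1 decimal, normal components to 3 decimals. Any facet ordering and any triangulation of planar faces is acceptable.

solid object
 facet normal -0.192 0.970 0.146
  outer loop
   vertex 1.5 3.8 1.0
   vertex 0.2 3.0 4.6
   vertex 3.4 4.1 1.5
  endloop
 endfacet
 facet normal 0.245 0.064 -0.968
  outer loop
   vertex 1.5 3.8 1.0
   vertex 3.4 4.1 1.5
   vertex 4.0 1.8 1.5
  endloop
 endfacet
 facet normal -0.931 0.229 -0.285
  outer loop
   vertex 1.1 2.3 1.1
   vertex 0.2 3.0 4.6
   vertex 1.5 3.8 1.0
  endloop
 endfacet
 facet normal 0.119 -0.098 -0.988
  outer loop
   vertex 1.1 2.3 1.1
   vertex 1.5 3.8 1.0
   vertex 4.0 1.8 1.5
  endloop
 endfacet
 facet normal 0.900 0.235 0.368
  outer loop
   vertex 3.1 1.8 3.7
   vertex 4.0 1.8 1.5
   vertex 3.4 4.1 1.5
  endloop
 endfacet
 facet normal -0.100 -0.908 -0.407
  outer loop
   vertex 2.4 0.9 3.9
   vertex 1.1 2.3 1.1
   vertex 4.0 1.8 1.5
  endloop
 endfacet
 facet normal 0.781 -0.536 0.320
  outer loop
   vertex 2.4 0.9 3.9
   vertex 4.0 1.8 1.5
   vertex 3.1 1.8 3.7
  endloop
 endfacet
 facet normal 0.390 -0.100 0.916
  outer loop
   vertex 0.3 2.8 5.0
   vertex 2.4 0.9 3.9
   vertex 3.1 1.8 3.7
  endloop
 endfacet
 facet normal 0.102 0.900 0.424
  outer loop
   vertex 0.3 2.8 5.0
   vertex 3.4 4.1 1.5
   vertex 0.2 3.0 4.6
  endloop
 endfacet
 facet normal 0.505 0.561 0.656
  outer loop
   vertex 0.3 2.8 5.0
   vertex 3.1 1.8 3.7
   vertex 3.4 4.1 1.5
  endloop
 endfacet
 facet normal -0.806 -0.584 -0.091
  outer loop
   vertex 0.3 2.8 5.0
   vertex 0.2 3.0 4.6
   vertex 1.1 2.3 1.1
  endloop
 endfacet
 facet normal -0.684 -0.728 -0.047
  outer loop
   vertex 0.3 2.8 5.0
   vertex 1.1 2.3 1.1
   vertex 2.4 0.9 3.9
  endloop
 endfacet
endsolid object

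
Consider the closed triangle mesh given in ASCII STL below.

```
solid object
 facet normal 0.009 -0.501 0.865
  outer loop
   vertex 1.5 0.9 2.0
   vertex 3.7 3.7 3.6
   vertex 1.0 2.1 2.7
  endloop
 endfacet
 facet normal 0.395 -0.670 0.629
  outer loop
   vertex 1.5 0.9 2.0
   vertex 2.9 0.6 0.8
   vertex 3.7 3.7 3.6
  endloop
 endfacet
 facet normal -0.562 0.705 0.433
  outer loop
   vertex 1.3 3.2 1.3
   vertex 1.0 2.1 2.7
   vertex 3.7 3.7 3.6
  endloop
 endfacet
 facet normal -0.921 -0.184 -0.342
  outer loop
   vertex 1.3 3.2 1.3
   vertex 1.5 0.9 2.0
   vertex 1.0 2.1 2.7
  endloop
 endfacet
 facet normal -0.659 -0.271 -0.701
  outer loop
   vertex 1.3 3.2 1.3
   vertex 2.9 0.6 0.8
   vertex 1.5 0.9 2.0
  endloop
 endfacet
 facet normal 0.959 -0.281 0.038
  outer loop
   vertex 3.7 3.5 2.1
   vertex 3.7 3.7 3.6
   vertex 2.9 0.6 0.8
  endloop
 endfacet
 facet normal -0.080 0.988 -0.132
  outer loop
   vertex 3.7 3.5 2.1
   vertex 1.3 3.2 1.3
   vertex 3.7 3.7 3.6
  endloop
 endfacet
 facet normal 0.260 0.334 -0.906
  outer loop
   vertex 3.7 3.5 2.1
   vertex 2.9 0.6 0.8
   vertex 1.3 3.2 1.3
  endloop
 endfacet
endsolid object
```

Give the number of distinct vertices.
6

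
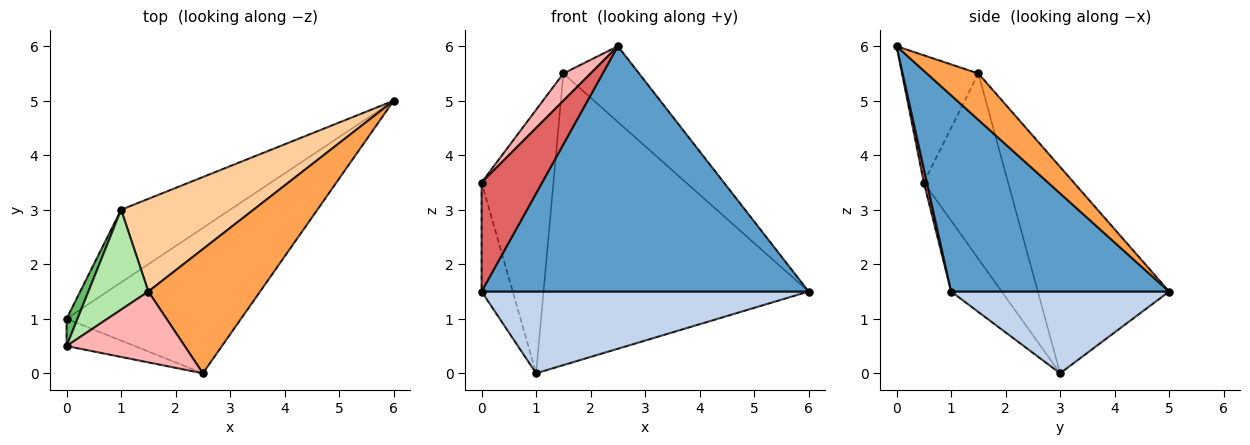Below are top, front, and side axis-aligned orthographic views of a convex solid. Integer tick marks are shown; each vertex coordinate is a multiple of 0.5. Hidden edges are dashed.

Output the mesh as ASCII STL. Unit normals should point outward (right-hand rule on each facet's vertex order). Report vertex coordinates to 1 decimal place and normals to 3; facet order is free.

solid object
 facet normal 0.498 -0.746 -0.442
  outer loop
   vertex 2.5 0.0 6.0
   vertex 0.0 1.0 1.5
   vertex 6.0 5.0 1.5
  endloop
 endfacet
 facet normal 0.446 -0.669 -0.595
  outer loop
   vertex 1.0 3.0 0.0
   vertex 6.0 5.0 1.5
   vertex 0.0 1.0 1.5
  endloop
 endfacet
 facet normal 0.334 0.491 0.805
  outer loop
   vertex 1.5 1.5 5.5
   vertex 2.5 0.0 6.0
   vertex 6.0 5.0 1.5
  endloop
 endfacet
 facet normal -0.427 0.862 0.274
  outer loop
   vertex 1.5 1.5 5.5
   vertex 6.0 5.0 1.5
   vertex 1.0 3.0 0.0
  endloop
 endfacet
 facet normal -0.844 0.520 0.130
  outer loop
   vertex 0.0 0.5 3.5
   vertex 1.0 3.0 0.0
   vertex 0.0 1.0 1.5
  endloop
 endfacet
 facet normal -0.739 0.630 0.239
  outer loop
   vertex 0.0 0.5 3.5
   vertex 1.5 1.5 5.5
   vertex 1.0 3.0 0.0
  endloop
 endfacet
 facet normal 0.048 -0.969 -0.242
  outer loop
   vertex 0.0 0.5 3.5
   vertex 0.0 1.0 1.5
   vertex 2.5 0.0 6.0
  endloop
 endfacet
 facet normal -0.709 -0.253 0.658
  outer loop
   vertex 0.0 0.5 3.5
   vertex 2.5 0.0 6.0
   vertex 1.5 1.5 5.5
  endloop
 endfacet
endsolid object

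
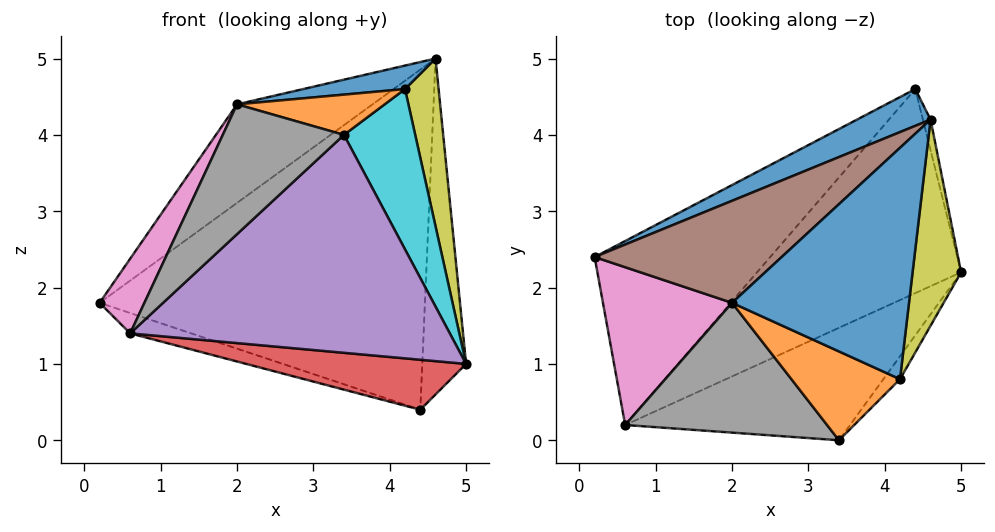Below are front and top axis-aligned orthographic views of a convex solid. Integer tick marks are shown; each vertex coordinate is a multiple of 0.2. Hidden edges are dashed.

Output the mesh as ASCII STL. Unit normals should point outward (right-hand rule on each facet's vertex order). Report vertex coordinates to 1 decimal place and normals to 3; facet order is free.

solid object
 facet normal -0.436 0.895 0.097
  outer loop
   vertex 4.6 4.2 5.0
   vertex 4.4 4.6 0.4
   vertex 0.2 2.4 1.8
  endloop
 endfacet
 facet normal 0.971 0.237 -0.022
  outer loop
   vertex 4.6 4.2 5.0
   vertex 5.0 2.2 1.0
   vertex 4.4 4.6 0.4
  endloop
 endfacet
 facet normal -0.362 0.103 -0.926
  outer loop
   vertex 0.6 0.2 1.4
   vertex 0.2 2.4 1.8
   vertex 4.4 4.6 0.4
  endloop
 endfacet
 facet normal 0.020 -0.238 -0.971
  outer loop
   vertex 0.6 0.2 1.4
   vertex 4.4 4.6 0.4
   vertex 5.0 2.2 1.0
  endloop
 endfacet
 facet normal 0.341 -0.836 -0.431
  outer loop
   vertex 0.6 0.2 1.4
   vertex 5.0 2.2 1.0
   vertex 3.4 0.0 4.0
  endloop
 endfacet
 facet normal -0.628 0.541 0.560
  outer loop
   vertex 2.0 1.8 4.4
   vertex 4.6 4.2 5.0
   vertex 0.2 2.4 1.8
  endloop
 endfacet
 facet normal -0.823 -0.243 0.514
  outer loop
   vertex 2.0 1.8 4.4
   vertex 0.2 2.4 1.8
   vertex 0.6 0.2 1.4
  endloop
 endfacet
 facet normal -0.577 -0.577 0.577
  outer loop
   vertex 2.0 1.8 4.4
   vertex 0.6 0.2 1.4
   vertex 3.4 0.0 4.0
  endloop
 endfacet
 facet normal 0.977 -0.134 0.165
  outer loop
   vertex 4.2 0.8 4.6
   vertex 5.0 2.2 1.0
   vertex 4.6 4.2 5.0
  endloop
 endfacet
 facet normal 0.739 -0.667 -0.095
  outer loop
   vertex 4.2 0.8 4.6
   vertex 3.4 0.0 4.0
   vertex 5.0 2.2 1.0
  endloop
 endfacet
 facet normal -0.135 -0.100 0.986
  outer loop
   vertex 4.2 0.8 4.6
   vertex 4.6 4.2 5.0
   vertex 2.0 1.8 4.4
  endloop
 endfacet
 facet normal -0.261 -0.398 0.879
  outer loop
   vertex 4.2 0.8 4.6
   vertex 2.0 1.8 4.4
   vertex 3.4 0.0 4.0
  endloop
 endfacet
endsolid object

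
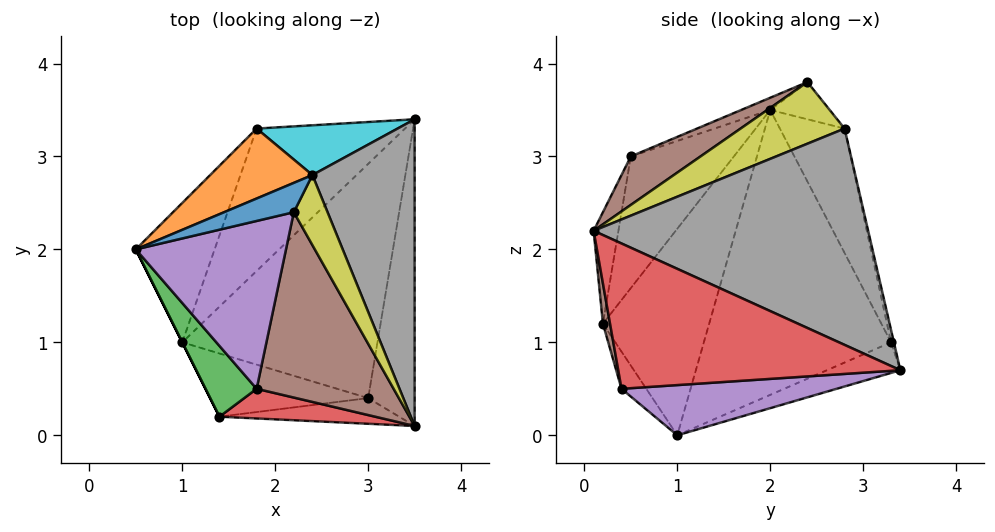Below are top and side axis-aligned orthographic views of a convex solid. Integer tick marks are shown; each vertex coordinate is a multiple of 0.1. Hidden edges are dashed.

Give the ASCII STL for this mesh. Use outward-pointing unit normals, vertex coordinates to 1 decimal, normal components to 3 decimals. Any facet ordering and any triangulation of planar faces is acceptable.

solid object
 facet normal -0.879 0.411 -0.243
  outer loop
   vertex 1.8 3.3 1.0
   vertex 1.0 1.0 0.0
   vertex 0.5 2.0 3.5
  endloop
 endfacet
 facet normal -0.181 0.444 -0.877
  outer loop
   vertex 1.8 3.3 1.0
   vertex 3.5 3.4 0.7
   vertex 1.0 1.0 0.0
  endloop
 endfacet
 facet normal -0.894 -0.447 0.000
  outer loop
   vertex 1.4 0.2 1.2
   vertex 0.5 2.0 3.5
   vertex 1.0 1.0 0.0
  endloop
 endfacet
 facet normal 0.943 -0.137 -0.302
  outer loop
   vertex 3.0 0.4 0.5
   vertex 3.5 3.4 0.7
   vertex 3.5 0.1 2.2
  endloop
 endfacet
 facet normal 0.249 0.023 -0.968
  outer loop
   vertex 3.0 0.4 0.5
   vertex 1.0 1.0 0.0
   vertex 3.5 3.4 0.7
  endloop
 endfacet
 facet normal 0.042 -0.982 -0.185
  outer loop
   vertex 3.0 0.4 0.5
   vertex 3.5 0.1 2.2
   vertex 1.4 0.2 1.2
  endloop
 endfacet
 facet normal -0.123 -0.844 -0.522
  outer loop
   vertex 3.0 0.4 0.5
   vertex 1.4 0.2 1.2
   vertex 1.0 1.0 0.0
  endloop
 endfacet
 facet normal 0.888 0.191 0.419
  outer loop
   vertex 2.4 2.8 3.3
   vertex 3.5 0.1 2.2
   vertex 3.5 3.4 0.7
  endloop
 endfacet
 facet normal 0.866 0.160 0.474
  outer loop
   vertex 2.4 2.8 3.3
   vertex 2.2 2.4 3.8
   vertex 3.5 0.1 2.2
  endloop
 endfacet
 facet normal -0.019 0.976 0.217
  outer loop
   vertex 2.4 2.8 3.3
   vertex 3.5 3.4 0.7
   vertex 1.8 3.3 1.0
  endloop
 endfacet
 facet normal -0.282 0.801 0.528
  outer loop
   vertex 2.4 2.8 3.3
   vertex 0.5 2.0 3.5
   vertex 2.2 2.4 3.8
  endloop
 endfacet
 facet normal -0.346 0.894 0.285
  outer loop
   vertex 2.4 2.8 3.3
   vertex 1.8 3.3 1.0
   vertex 0.5 2.0 3.5
  endloop
 endfacet
 facet normal -0.683 -0.680 0.265
  outer loop
   vertex 1.8 0.5 3.0
   vertex 0.5 2.0 3.5
   vertex 1.4 0.2 1.2
  endloop
 endfacet
 facet normal -0.138 -0.972 0.193
  outer loop
   vertex 1.8 0.5 3.0
   vertex 1.4 0.2 1.2
   vertex 3.5 0.1 2.2
  endloop
 endfacet
 facet normal -0.075 -0.373 0.925
  outer loop
   vertex 1.8 0.5 3.0
   vertex 2.2 2.4 3.8
   vertex 0.5 2.0 3.5
  endloop
 endfacet
 facet normal 0.302 -0.423 0.854
  outer loop
   vertex 1.8 0.5 3.0
   vertex 3.5 0.1 2.2
   vertex 2.2 2.4 3.8
  endloop
 endfacet
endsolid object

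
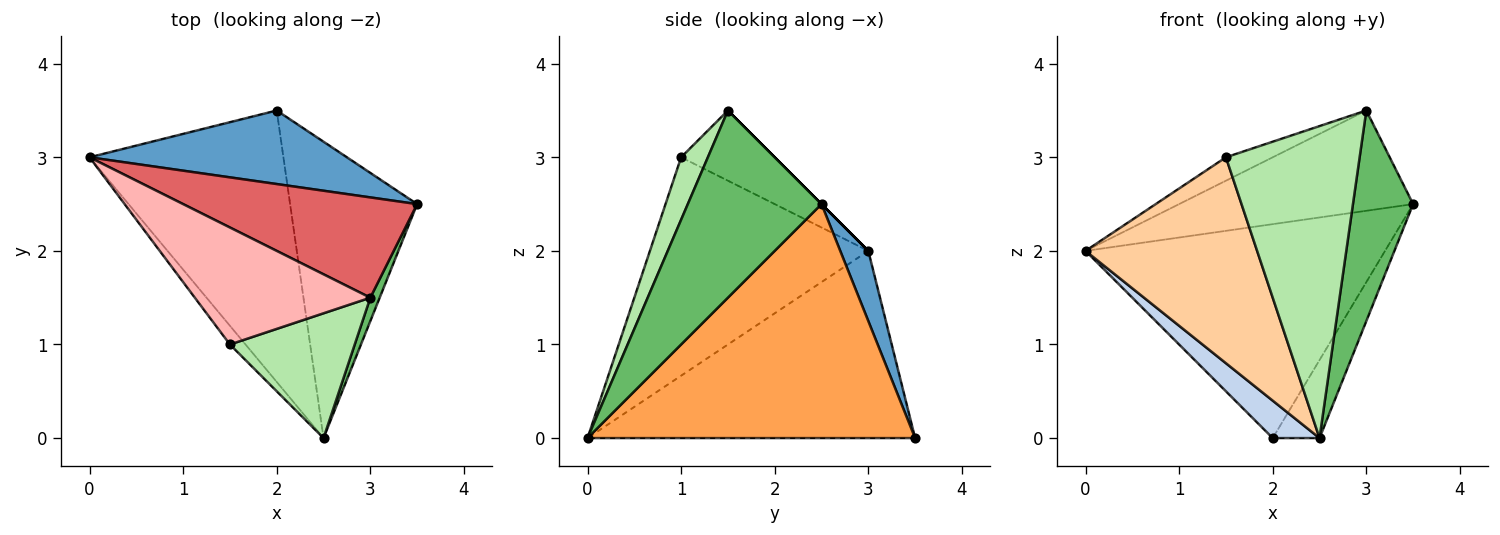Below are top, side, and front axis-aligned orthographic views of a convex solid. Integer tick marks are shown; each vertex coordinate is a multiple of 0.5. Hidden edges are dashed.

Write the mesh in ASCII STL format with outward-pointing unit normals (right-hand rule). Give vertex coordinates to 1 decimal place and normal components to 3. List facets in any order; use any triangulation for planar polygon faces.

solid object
 facet normal 0.088 0.942 0.324
  outer loop
   vertex 2.0 3.5 0.0
   vertex 0.0 3.0 2.0
   vertex 3.5 2.5 2.5
  endloop
 endfacet
 facet normal -0.691 -0.099 -0.716
  outer loop
   vertex 2.0 3.5 0.0
   vertex 2.5 0.0 0.0
   vertex 0.0 3.0 2.0
  endloop
 endfacet
 facet normal 0.872 0.125 -0.473
  outer loop
   vertex 2.0 3.5 0.0
   vertex 3.5 2.5 2.5
   vertex 2.5 0.0 0.0
  endloop
 endfacet
 facet normal -0.785 -0.617 -0.056
  outer loop
   vertex 1.5 1.0 3.0
   vertex 0.0 3.0 2.0
   vertex 2.5 0.0 0.0
  endloop
 endfacet
 facet normal 0.911 -0.410 0.046
  outer loop
   vertex 3.0 1.5 3.5
   vertex 2.5 0.0 0.0
   vertex 3.5 2.5 2.5
  endloop
 endfacet
 facet normal 0.183 -0.913 0.365
  outer loop
   vertex 3.0 1.5 3.5
   vertex 1.5 1.0 3.0
   vertex 2.5 0.0 0.0
  endloop
 endfacet
 facet normal 0.000 0.707 0.707
  outer loop
   vertex 3.0 1.5 3.5
   vertex 3.5 2.5 2.5
   vertex 0.0 3.0 2.0
  endloop
 endfacet
 facet normal -0.365 0.183 0.913
  outer loop
   vertex 3.0 1.5 3.5
   vertex 0.0 3.0 2.0
   vertex 1.5 1.0 3.0
  endloop
 endfacet
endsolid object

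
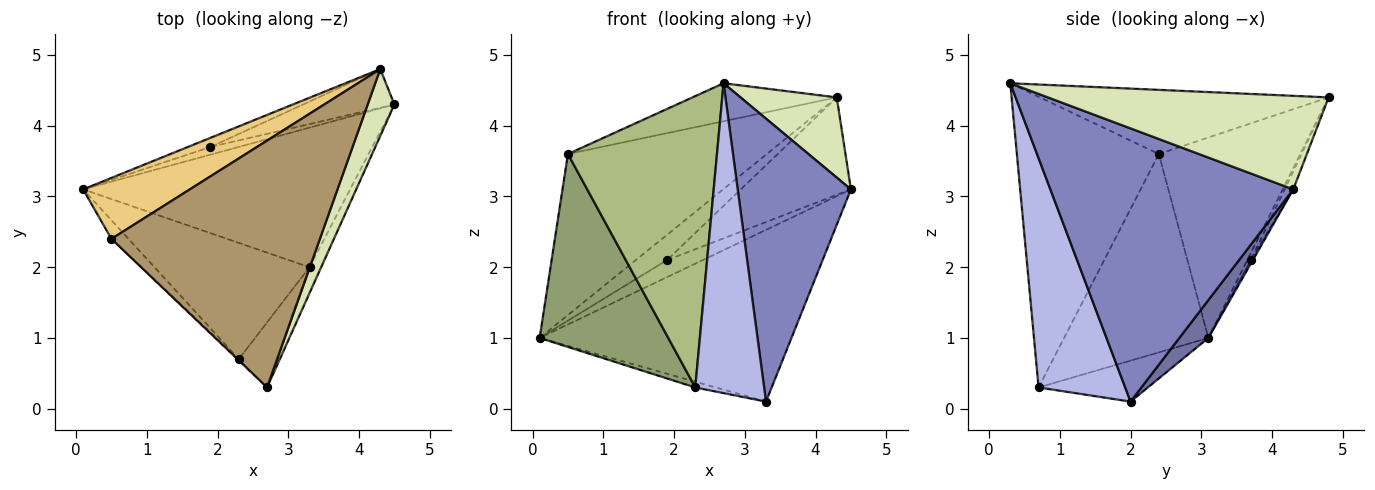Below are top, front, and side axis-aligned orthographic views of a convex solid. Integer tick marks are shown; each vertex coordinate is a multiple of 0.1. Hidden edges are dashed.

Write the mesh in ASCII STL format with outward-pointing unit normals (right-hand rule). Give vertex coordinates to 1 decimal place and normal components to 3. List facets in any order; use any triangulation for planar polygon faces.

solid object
 facet normal 0.089 0.773 -0.628
  outer loop
   vertex 3.3 2.0 0.1
   vertex 0.1 3.1 1.0
   vertex 4.5 4.3 3.1
  endloop
 endfacet
 facet normal 0.906 -0.422 -0.039
  outer loop
   vertex 3.3 2.0 0.1
   vertex 4.5 4.3 3.1
   vertex 2.7 0.3 4.6
  endloop
 endfacet
 facet normal -0.255 0.048 -0.966
  outer loop
   vertex 2.3 0.7 0.3
   vertex 0.1 3.1 1.0
   vertex 3.3 2.0 0.1
  endloop
 endfacet
 facet normal 0.776 -0.617 -0.130
  outer loop
   vertex 2.3 0.7 0.3
   vertex 3.3 2.0 0.1
   vertex 2.7 0.3 4.6
  endloop
 endfacet
 facet normal -0.745 -0.664 -0.064
  outer loop
   vertex 0.5 2.4 3.6
   vertex 0.1 3.1 1.0
   vertex 2.3 0.7 0.3
  endloop
 endfacet
 facet normal -0.690 -0.724 -0.003
  outer loop
   vertex 0.5 2.4 3.6
   vertex 2.3 0.7 0.3
   vertex 2.7 0.3 4.6
  endloop
 endfacet
 facet normal -0.051 0.910 -0.412
  outer loop
   vertex 1.9 3.7 2.1
   vertex 4.5 4.3 3.1
   vertex 0.1 3.1 1.0
  endloop
 endfacet
 facet normal 0.913 -0.313 0.261
  outer loop
   vertex 4.3 4.8 4.4
   vertex 2.7 0.3 4.6
   vertex 4.5 4.3 3.1
  endloop
 endfacet
 facet normal -0.291 0.145 0.946
  outer loop
   vertex 4.3 4.8 4.4
   vertex 0.5 2.4 3.6
   vertex 2.7 0.3 4.6
  endloop
 endfacet
 facet normal -0.073 0.927 -0.368
  outer loop
   vertex 4.3 4.8 4.4
   vertex 4.5 4.3 3.1
   vertex 1.9 3.7 2.1
  endloop
 endfacet
 facet normal -0.554 0.779 0.295
  outer loop
   vertex 4.3 4.8 4.4
   vertex 0.1 3.1 1.0
   vertex 0.5 2.4 3.6
  endloop
 endfacet
 facet normal -0.106 0.936 -0.337
  outer loop
   vertex 4.3 4.8 4.4
   vertex 1.9 3.7 2.1
   vertex 0.1 3.1 1.0
  endloop
 endfacet
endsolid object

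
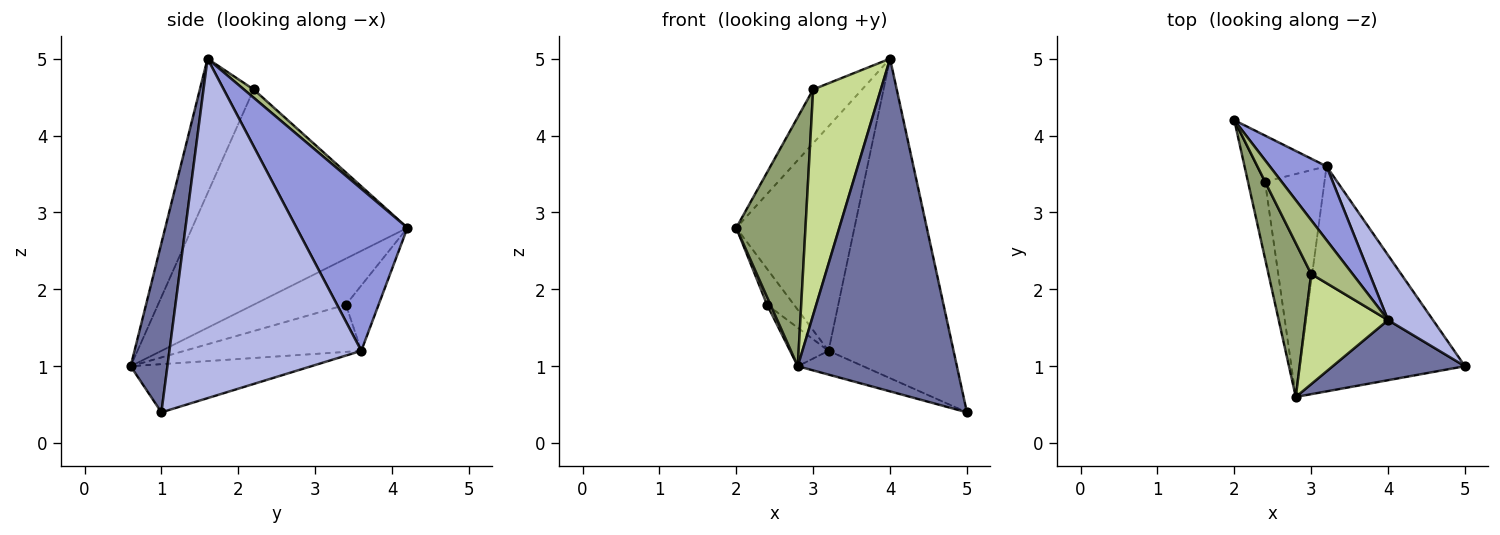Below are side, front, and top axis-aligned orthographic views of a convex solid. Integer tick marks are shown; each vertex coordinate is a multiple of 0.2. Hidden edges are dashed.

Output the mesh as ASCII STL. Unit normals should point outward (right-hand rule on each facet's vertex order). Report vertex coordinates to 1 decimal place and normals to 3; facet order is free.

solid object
 facet normal 0.222 -0.960 0.173
  outer loop
   vertex 4.0 1.6 5.0
   vertex 2.8 0.6 1.0
   vertex 5.0 1.0 0.4
  endloop
 endfacet
 facet normal -0.279 0.101 -0.955
  outer loop
   vertex 3.2 3.6 1.2
   vertex 5.0 1.0 0.4
   vertex 2.8 0.6 1.0
  endloop
 endfacet
 facet normal 0.665 0.709 0.233
  outer loop
   vertex 3.2 3.6 1.2
   vertex 2.0 4.2 2.8
   vertex 4.0 1.6 5.0
  endloop
 endfacet
 facet normal 0.833 0.543 0.110
  outer loop
   vertex 3.2 3.6 1.2
   vertex 4.0 1.6 5.0
   vertex 5.0 1.0 0.4
  endloop
 endfacet
 facet normal -0.935 -0.301 0.186
  outer loop
   vertex 3.0 2.2 4.6
   vertex 2.0 4.2 2.8
   vertex 2.8 0.6 1.0
  endloop
 endfacet
 facet normal 0.140 0.700 0.700
  outer loop
   vertex 3.0 2.2 4.6
   vertex 4.0 1.6 5.0
   vertex 2.0 4.2 2.8
  endloop
 endfacet
 facet normal -0.581 -0.731 0.357
  outer loop
   vertex 3.0 2.2 4.6
   vertex 2.8 0.6 1.0
   vertex 4.0 1.6 5.0
  endloop
 endfacet
 facet normal -0.937 -0.035 -0.347
  outer loop
   vertex 2.4 3.4 1.8
   vertex 2.8 0.6 1.0
   vertex 2.0 4.2 2.8
  endloop
 endfacet
 facet normal -0.598 0.492 -0.633
  outer loop
   vertex 2.4 3.4 1.8
   vertex 2.0 4.2 2.8
   vertex 3.2 3.6 1.2
  endloop
 endfacet
 facet normal -0.616 0.134 -0.776
  outer loop
   vertex 2.4 3.4 1.8
   vertex 3.2 3.6 1.2
   vertex 2.8 0.6 1.0
  endloop
 endfacet
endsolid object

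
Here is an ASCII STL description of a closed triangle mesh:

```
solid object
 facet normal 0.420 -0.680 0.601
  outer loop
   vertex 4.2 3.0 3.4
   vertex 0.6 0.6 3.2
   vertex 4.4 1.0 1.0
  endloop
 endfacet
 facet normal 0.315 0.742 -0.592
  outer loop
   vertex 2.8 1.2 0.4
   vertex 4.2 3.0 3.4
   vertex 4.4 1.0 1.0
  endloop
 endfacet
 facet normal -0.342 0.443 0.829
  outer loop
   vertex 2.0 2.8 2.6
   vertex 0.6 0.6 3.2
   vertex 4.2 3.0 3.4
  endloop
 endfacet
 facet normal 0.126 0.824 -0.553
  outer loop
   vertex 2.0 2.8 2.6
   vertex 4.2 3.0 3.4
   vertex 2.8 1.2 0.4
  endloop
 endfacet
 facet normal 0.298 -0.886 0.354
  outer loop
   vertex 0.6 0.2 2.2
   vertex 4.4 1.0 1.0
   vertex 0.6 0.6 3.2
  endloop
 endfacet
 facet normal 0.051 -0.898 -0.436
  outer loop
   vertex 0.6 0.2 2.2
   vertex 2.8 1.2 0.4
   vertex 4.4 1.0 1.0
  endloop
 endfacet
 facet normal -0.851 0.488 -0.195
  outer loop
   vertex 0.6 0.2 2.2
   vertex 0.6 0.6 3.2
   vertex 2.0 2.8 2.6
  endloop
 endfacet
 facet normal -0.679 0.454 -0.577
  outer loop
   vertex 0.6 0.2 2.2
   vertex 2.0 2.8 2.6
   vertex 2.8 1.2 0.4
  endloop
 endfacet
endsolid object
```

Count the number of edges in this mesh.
12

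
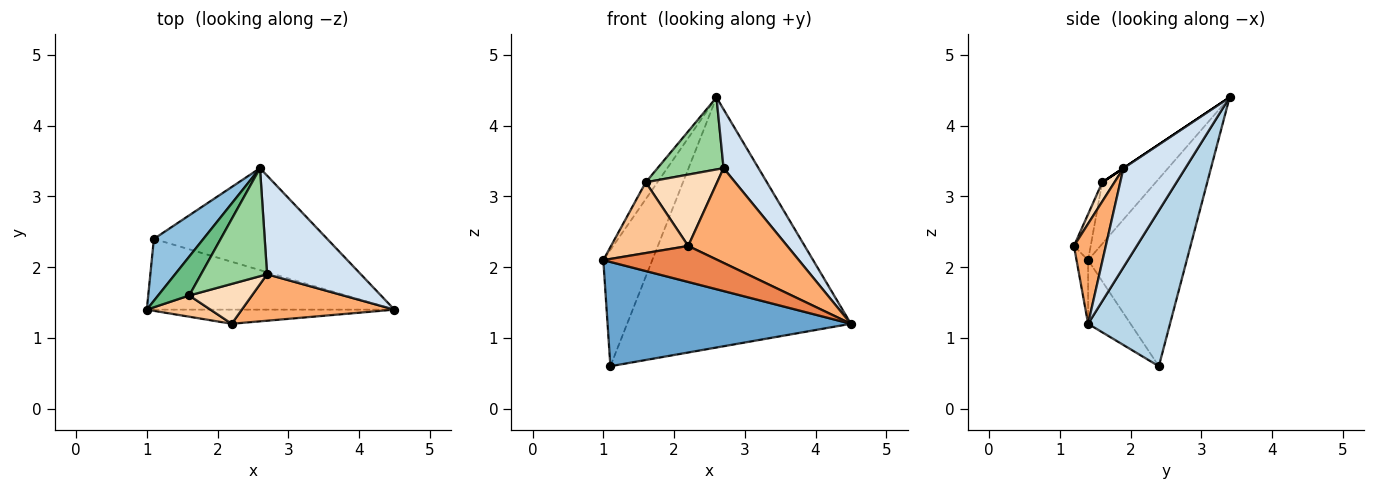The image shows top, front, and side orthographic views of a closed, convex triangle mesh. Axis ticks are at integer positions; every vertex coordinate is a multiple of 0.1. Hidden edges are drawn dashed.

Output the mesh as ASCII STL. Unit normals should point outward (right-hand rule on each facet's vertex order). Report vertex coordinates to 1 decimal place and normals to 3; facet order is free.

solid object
 facet normal -0.143 -0.819 -0.556
  outer loop
   vertex 1.1 2.4 0.6
   vertex 4.5 1.4 1.2
   vertex 1.0 1.4 2.1
  endloop
 endfacet
 facet normal -0.872 0.433 0.230
  outer loop
   vertex 1.1 2.4 0.6
   vertex 1.0 1.4 2.1
   vertex 2.6 3.4 4.4
  endloop
 endfacet
 facet normal 0.321 0.877 -0.358
  outer loop
   vertex 1.1 2.4 0.6
   vertex 2.6 3.4 4.4
   vertex 4.5 1.4 1.2
  endloop
 endfacet
 facet normal 0.672 -0.379 0.636
  outer loop
   vertex 2.7 1.9 3.4
   vertex 4.5 1.4 1.2
   vertex 2.6 3.4 4.4
  endloop
 endfacet
 facet normal -0.094 -0.927 -0.364
  outer loop
   vertex 2.2 1.2 2.3
   vertex 1.0 1.4 2.1
   vertex 4.5 1.4 1.2
  endloop
 endfacet
 facet normal 0.277 -0.863 0.423
  outer loop
   vertex 2.2 1.2 2.3
   vertex 4.5 1.4 1.2
   vertex 2.7 1.9 3.4
  endloop
 endfacet
 facet normal -0.203 -0.938 0.281
  outer loop
   vertex 1.6 1.6 3.2
   vertex 1.0 1.4 2.1
   vertex 2.2 1.2 2.3
  endloop
 endfacet
 facet normal 0.148 -0.863 0.482
  outer loop
   vertex 1.6 1.6 3.2
   vertex 2.2 1.2 2.3
   vertex 2.7 1.9 3.4
  endloop
 endfacet
 facet normal -0.876 0.191 0.443
  outer loop
   vertex 1.6 1.6 3.2
   vertex 2.6 3.4 4.4
   vertex 1.0 1.4 2.1
  endloop
 endfacet
 facet normal 0.000 -0.555 0.832
  outer loop
   vertex 1.6 1.6 3.2
   vertex 2.7 1.9 3.4
   vertex 2.6 3.4 4.4
  endloop
 endfacet
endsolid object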